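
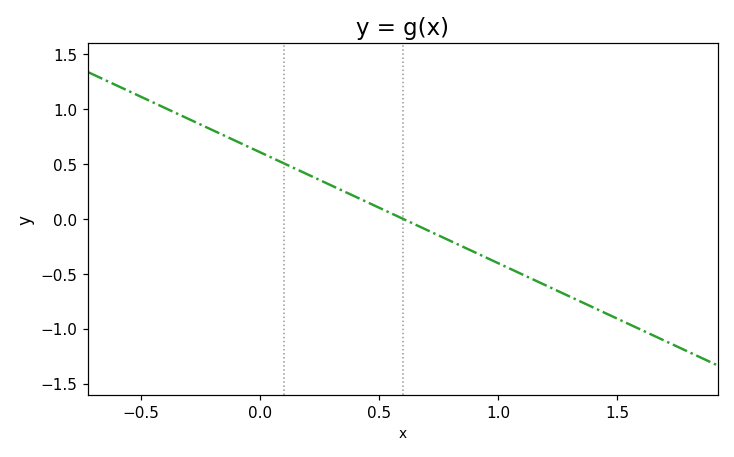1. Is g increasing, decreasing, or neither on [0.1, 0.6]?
decreasing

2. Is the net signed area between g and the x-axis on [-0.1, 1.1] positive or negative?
positive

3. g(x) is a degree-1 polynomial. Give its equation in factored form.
y = -1.01(x - 0.6)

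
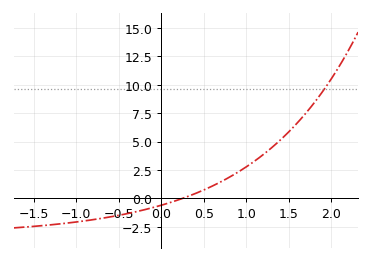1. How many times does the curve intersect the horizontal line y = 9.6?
1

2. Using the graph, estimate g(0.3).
0.2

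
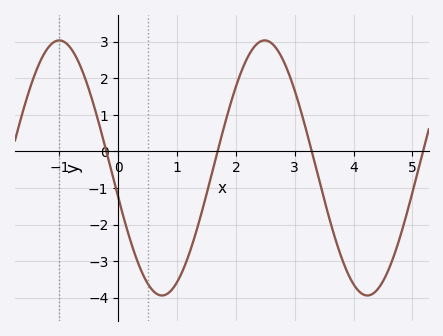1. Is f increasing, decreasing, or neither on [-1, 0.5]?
decreasing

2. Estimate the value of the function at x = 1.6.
-0.6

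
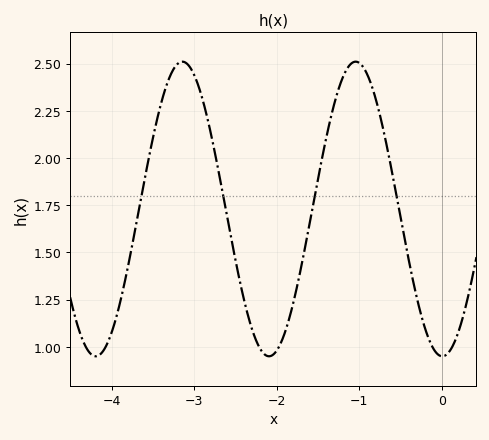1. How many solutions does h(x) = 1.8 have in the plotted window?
4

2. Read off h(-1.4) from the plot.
2.1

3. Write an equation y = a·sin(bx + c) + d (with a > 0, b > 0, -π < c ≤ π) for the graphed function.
y = 0.78sin(3x - 1.6) + 1.73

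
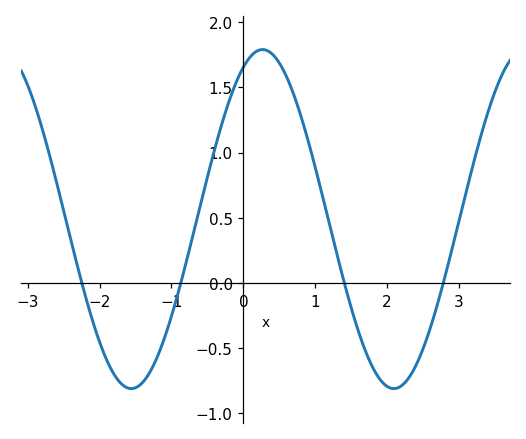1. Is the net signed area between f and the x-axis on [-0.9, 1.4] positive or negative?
positive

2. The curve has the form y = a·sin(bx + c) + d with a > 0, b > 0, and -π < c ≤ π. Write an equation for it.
y = 1.3sin(1.7x + 1.1) + 0.49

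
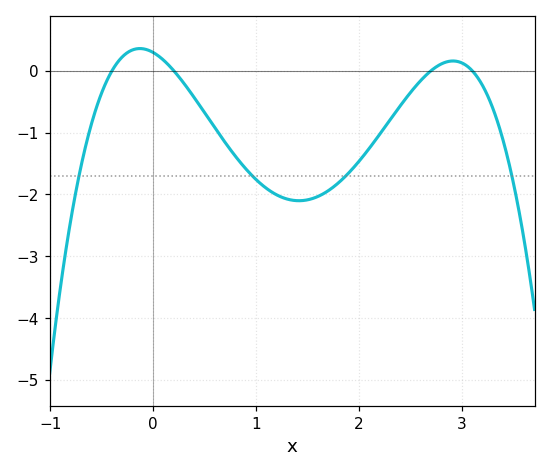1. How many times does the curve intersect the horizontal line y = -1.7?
4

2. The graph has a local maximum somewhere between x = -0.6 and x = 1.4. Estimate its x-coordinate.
-0.1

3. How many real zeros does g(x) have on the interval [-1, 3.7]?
4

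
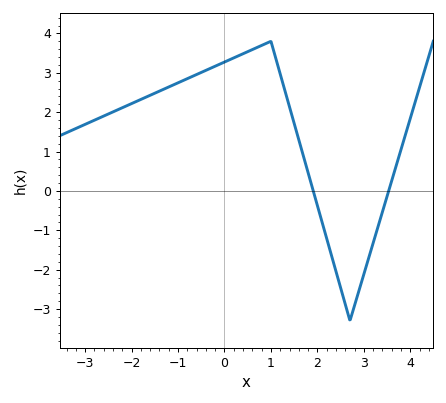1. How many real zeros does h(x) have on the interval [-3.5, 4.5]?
2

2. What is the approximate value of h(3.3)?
-0.924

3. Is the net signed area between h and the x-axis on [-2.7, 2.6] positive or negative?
positive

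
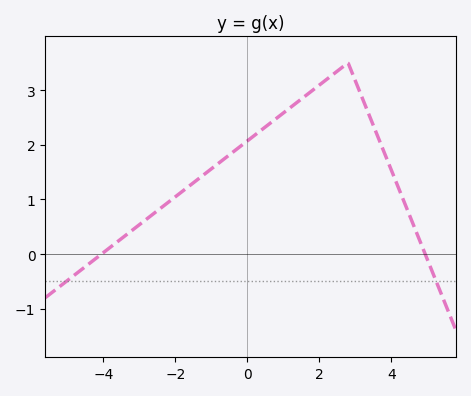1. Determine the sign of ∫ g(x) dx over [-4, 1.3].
positive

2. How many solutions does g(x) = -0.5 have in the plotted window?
2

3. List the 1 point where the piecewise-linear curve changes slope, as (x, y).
(2.8, 3.5)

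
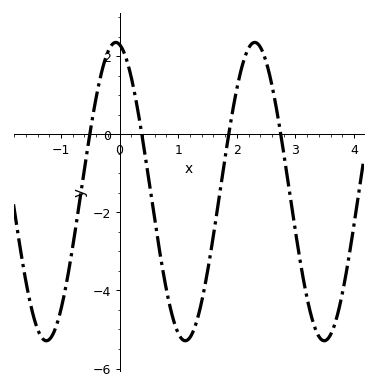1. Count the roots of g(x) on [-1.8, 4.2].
4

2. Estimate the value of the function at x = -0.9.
-3.8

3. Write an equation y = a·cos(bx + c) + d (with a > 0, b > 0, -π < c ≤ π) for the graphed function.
y = 3.82cos(2.6x + 0.17) - 1.47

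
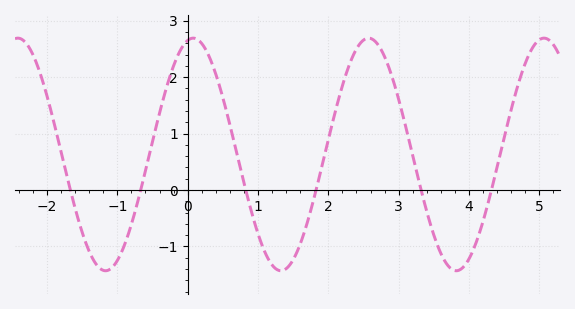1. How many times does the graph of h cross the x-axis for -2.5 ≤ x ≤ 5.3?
6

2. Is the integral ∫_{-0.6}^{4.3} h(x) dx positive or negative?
positive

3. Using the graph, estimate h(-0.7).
-0.159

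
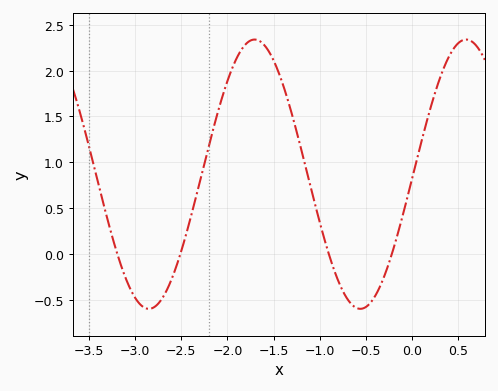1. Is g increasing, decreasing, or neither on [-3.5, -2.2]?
neither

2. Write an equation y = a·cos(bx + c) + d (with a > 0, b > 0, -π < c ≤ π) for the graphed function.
y = 1.47cos(2.7x - 1.6) + 0.87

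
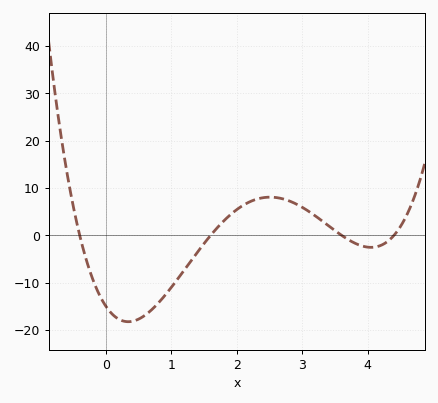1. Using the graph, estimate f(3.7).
-1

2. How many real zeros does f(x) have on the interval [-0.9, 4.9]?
4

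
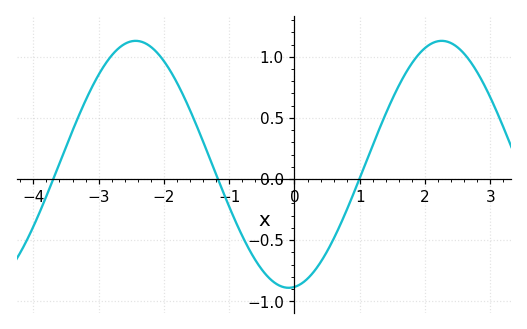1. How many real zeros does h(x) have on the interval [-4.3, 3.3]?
3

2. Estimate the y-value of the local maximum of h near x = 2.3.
1.13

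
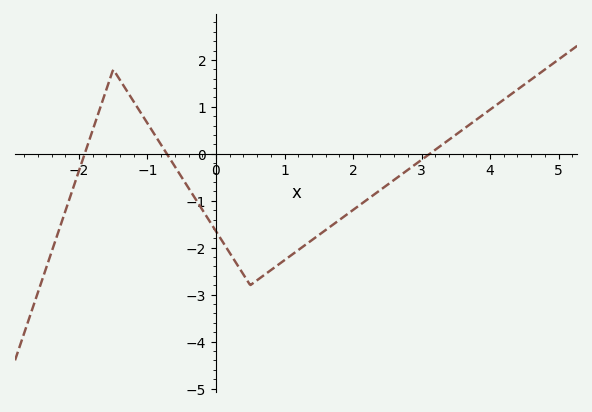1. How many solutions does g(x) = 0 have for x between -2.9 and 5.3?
3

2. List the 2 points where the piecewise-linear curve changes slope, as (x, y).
(-1.5, 1.8); (0.5, -2.8)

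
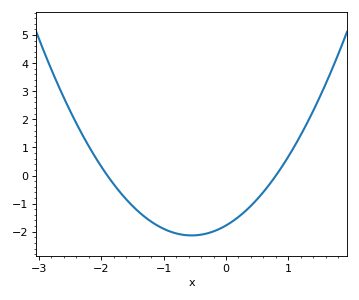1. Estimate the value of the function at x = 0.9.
0.328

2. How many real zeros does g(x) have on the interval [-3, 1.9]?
2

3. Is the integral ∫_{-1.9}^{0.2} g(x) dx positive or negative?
negative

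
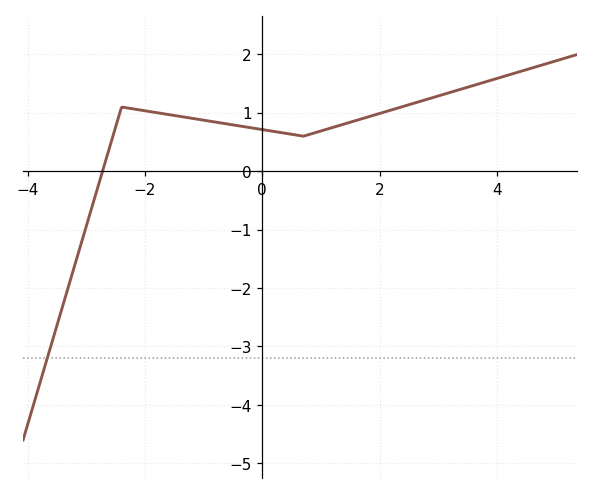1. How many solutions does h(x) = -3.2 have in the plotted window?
1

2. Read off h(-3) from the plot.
-0.9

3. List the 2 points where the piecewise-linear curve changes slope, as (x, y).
(-2.4, 1.1); (0.7, 0.6)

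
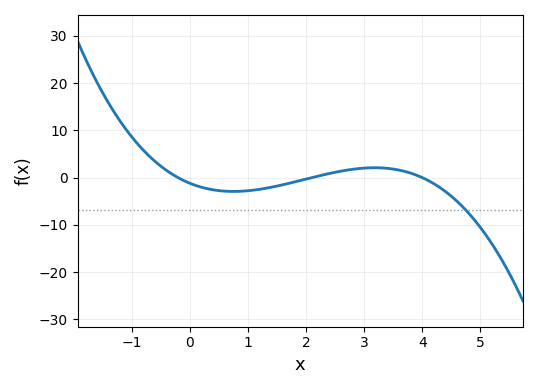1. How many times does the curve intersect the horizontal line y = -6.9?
1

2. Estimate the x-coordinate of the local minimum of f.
0.8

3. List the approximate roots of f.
-0.2, 2.2, 4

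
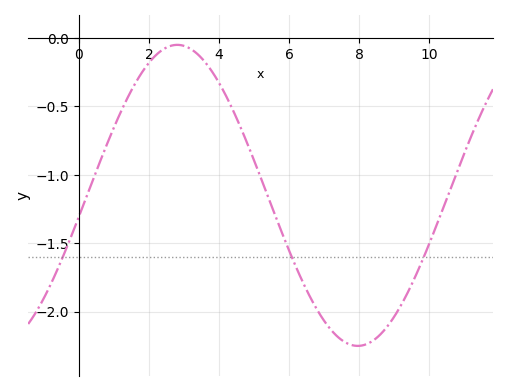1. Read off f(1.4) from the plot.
-0.45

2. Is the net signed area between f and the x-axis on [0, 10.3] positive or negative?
negative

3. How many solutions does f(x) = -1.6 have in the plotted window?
3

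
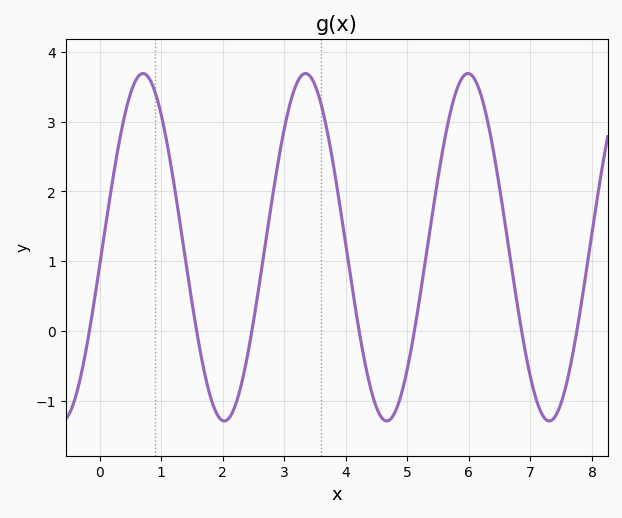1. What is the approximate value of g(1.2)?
2.2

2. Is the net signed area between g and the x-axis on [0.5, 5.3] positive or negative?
positive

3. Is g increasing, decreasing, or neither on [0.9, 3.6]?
neither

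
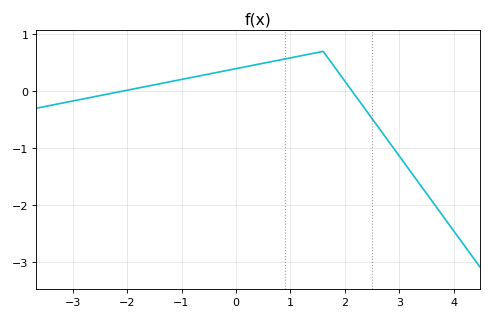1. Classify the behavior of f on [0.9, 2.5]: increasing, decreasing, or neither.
neither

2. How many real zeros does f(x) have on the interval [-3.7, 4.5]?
2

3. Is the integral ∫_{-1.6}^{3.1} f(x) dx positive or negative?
positive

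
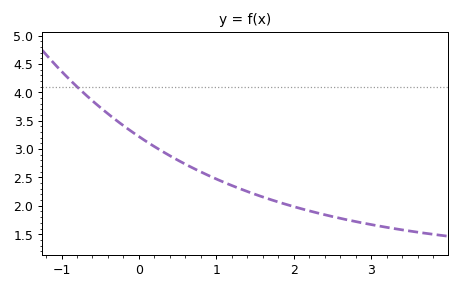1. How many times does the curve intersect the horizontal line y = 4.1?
1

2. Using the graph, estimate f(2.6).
1.78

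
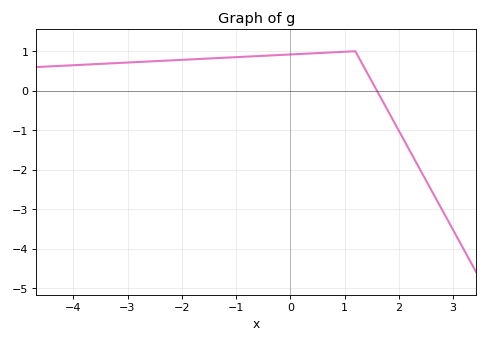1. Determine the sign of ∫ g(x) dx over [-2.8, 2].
positive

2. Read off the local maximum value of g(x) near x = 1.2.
1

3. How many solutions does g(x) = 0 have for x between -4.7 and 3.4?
1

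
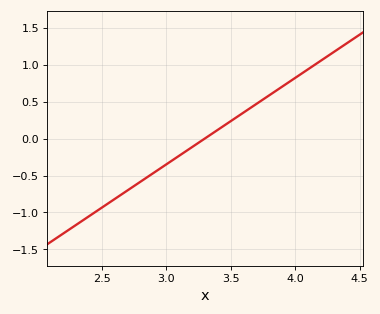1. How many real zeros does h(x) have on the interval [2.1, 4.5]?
1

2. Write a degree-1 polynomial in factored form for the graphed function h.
y = 1.17(x - 3.3)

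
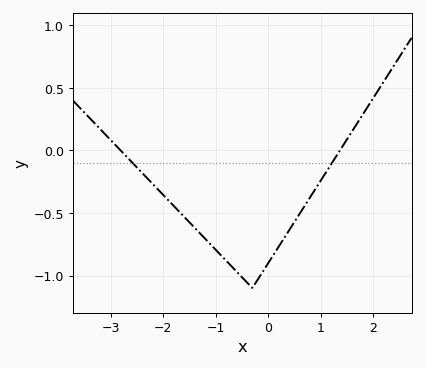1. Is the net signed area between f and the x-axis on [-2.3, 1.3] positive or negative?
negative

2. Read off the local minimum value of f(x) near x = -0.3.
-1.1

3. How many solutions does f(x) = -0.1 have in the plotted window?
2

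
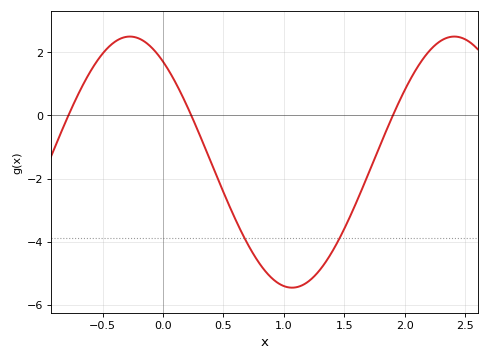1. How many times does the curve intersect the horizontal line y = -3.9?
2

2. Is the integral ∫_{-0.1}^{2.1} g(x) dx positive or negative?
negative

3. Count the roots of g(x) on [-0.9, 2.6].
3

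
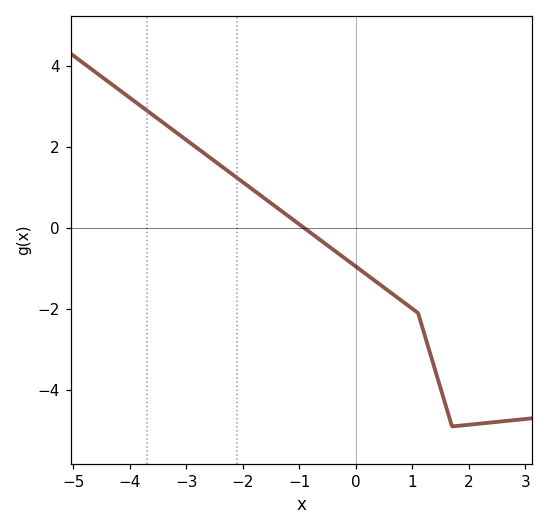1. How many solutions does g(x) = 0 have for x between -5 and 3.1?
1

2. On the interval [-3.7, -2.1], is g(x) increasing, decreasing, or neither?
decreasing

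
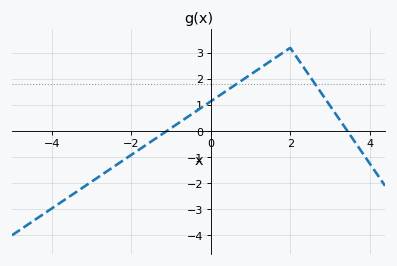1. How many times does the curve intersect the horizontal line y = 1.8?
2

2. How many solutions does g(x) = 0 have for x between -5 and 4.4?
2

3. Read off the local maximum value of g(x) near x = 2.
3.2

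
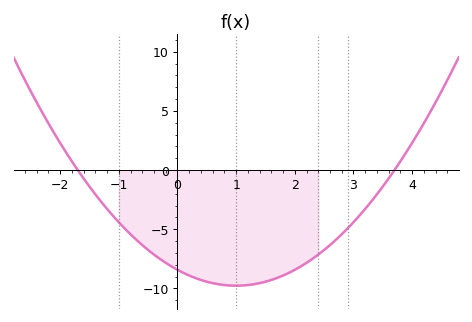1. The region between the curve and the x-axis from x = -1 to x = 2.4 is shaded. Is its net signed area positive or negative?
negative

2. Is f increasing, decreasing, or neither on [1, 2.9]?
increasing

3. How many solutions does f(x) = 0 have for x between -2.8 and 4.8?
2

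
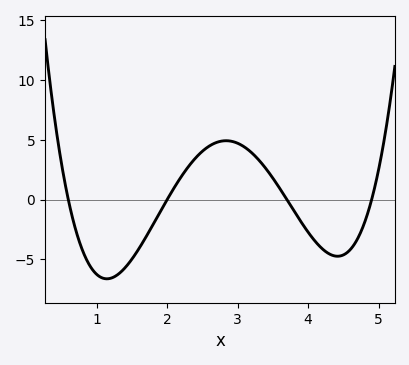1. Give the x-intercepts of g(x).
0.6, 2, 3.7, 4.9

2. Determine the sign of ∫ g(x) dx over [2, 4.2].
positive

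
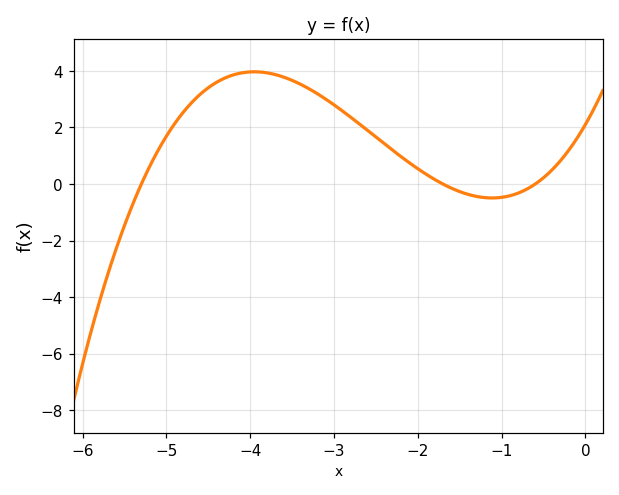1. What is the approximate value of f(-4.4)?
3.6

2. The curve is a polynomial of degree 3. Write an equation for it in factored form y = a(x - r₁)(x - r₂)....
y = 0.39(x + 5.3)(x + 1.7)(x + 0.6)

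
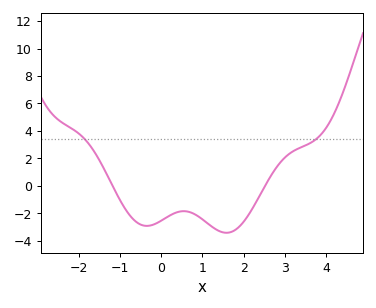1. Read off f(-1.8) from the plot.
3.2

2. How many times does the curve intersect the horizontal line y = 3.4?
2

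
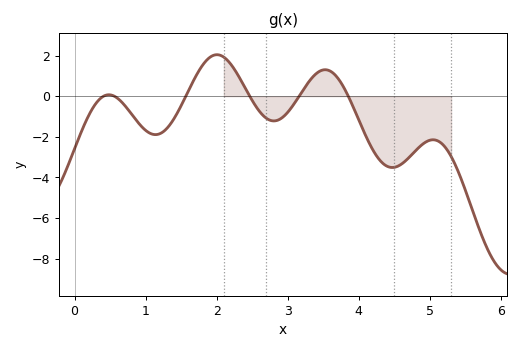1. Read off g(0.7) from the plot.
-0.427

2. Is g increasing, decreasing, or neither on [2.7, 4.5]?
neither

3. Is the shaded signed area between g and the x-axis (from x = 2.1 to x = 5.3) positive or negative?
negative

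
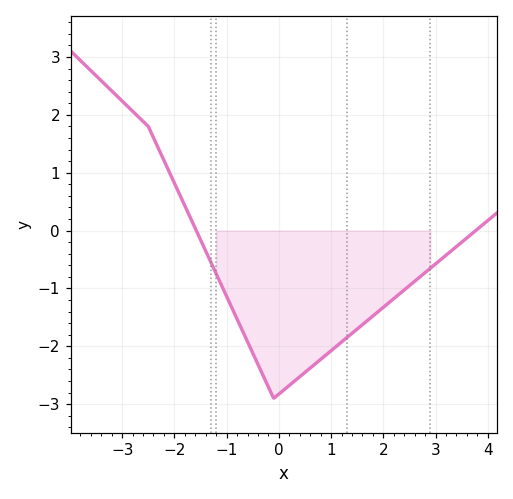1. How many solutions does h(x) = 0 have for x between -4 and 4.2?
2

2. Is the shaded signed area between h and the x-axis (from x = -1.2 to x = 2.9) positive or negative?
negative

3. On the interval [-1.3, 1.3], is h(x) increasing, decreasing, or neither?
neither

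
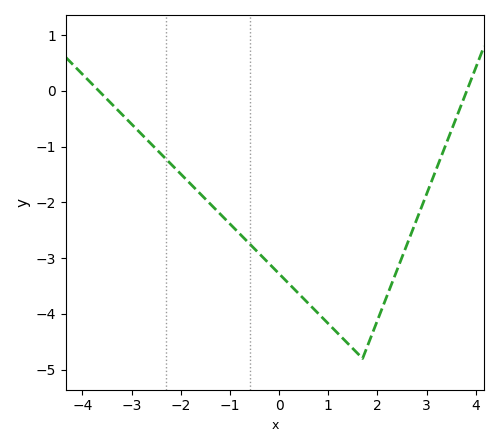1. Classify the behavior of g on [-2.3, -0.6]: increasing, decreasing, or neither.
decreasing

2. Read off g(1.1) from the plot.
-4.3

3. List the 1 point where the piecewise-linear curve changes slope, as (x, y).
(1.7, -4.8)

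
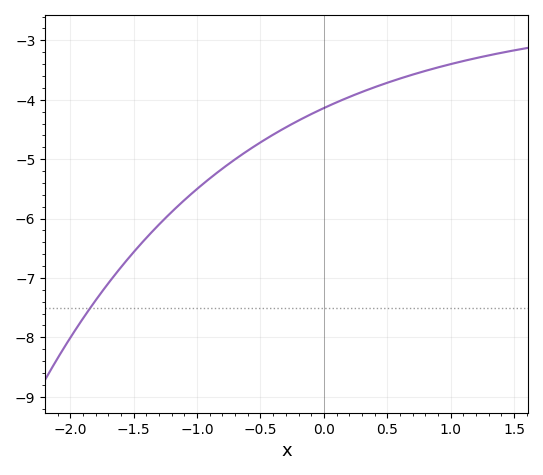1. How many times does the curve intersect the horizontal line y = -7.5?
1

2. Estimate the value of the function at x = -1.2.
-5.89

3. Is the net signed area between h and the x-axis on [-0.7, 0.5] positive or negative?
negative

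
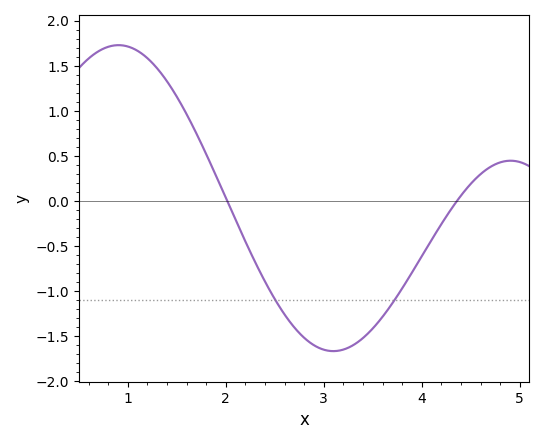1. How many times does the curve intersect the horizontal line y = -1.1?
2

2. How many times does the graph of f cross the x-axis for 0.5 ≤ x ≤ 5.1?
2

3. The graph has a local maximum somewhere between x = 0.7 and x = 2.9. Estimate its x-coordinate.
0.905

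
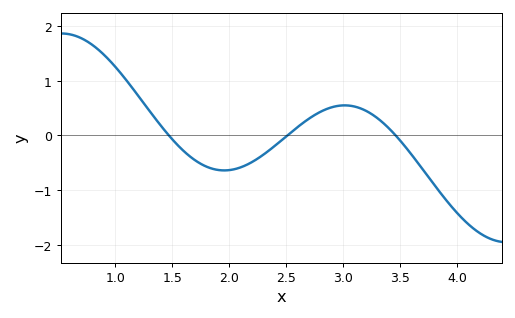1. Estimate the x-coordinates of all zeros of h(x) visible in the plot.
1.47, 2.51, 3.46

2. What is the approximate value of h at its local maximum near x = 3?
0.551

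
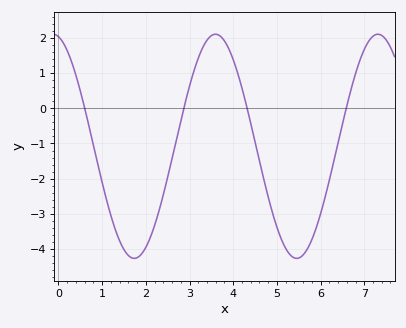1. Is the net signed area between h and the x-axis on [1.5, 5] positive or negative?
negative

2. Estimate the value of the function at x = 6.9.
1.37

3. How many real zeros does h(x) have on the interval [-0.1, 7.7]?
4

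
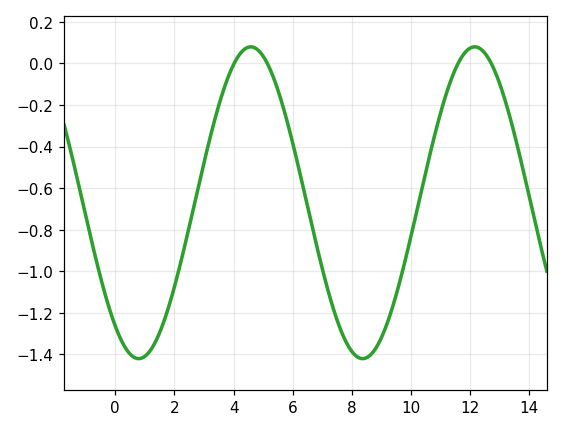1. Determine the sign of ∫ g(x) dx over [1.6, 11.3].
negative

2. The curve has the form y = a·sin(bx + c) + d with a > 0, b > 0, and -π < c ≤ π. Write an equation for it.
y = 0.75sin(0.83x - 2.2) - 0.67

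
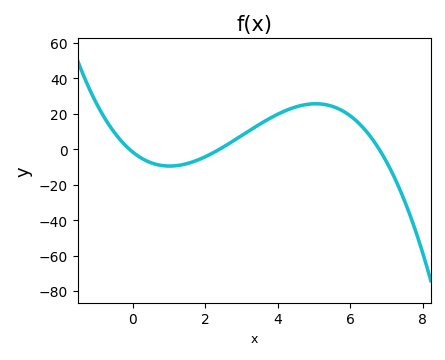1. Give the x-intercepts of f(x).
-0.1, 2.4, 6.8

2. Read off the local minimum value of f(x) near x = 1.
-9.56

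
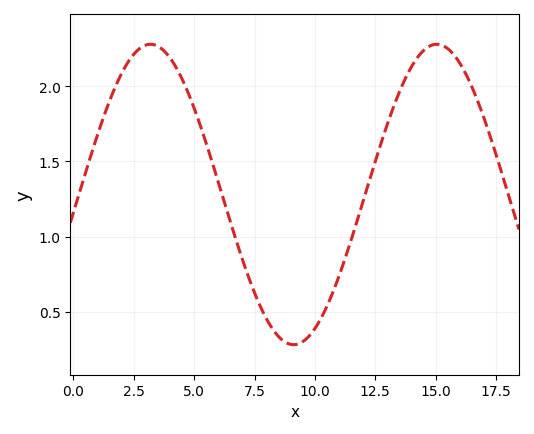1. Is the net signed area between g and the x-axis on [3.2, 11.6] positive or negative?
positive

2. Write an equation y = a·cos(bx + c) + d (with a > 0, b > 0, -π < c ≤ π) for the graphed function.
y = 1cos(0.53x - 1.7) + 1.28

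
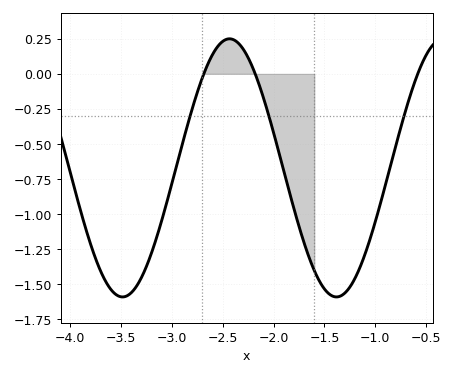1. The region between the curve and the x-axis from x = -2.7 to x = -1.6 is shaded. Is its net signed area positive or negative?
negative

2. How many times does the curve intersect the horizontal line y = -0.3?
3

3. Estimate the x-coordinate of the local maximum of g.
-2.45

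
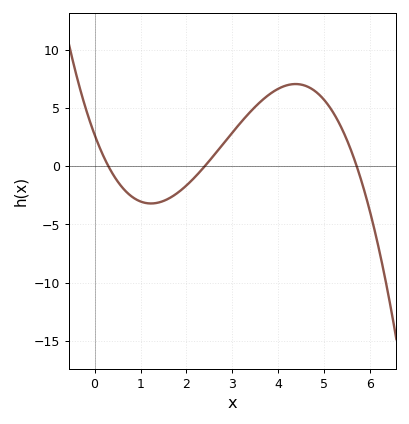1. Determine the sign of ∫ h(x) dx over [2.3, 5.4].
positive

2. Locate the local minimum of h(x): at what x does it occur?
1.2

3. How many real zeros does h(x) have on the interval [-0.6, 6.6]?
3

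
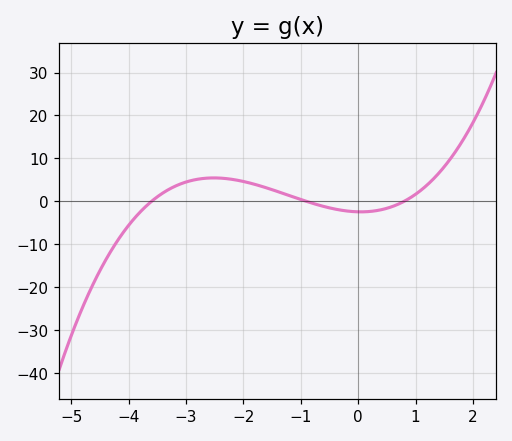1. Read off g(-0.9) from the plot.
0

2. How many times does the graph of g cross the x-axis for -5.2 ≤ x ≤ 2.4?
3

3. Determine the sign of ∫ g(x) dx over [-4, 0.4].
positive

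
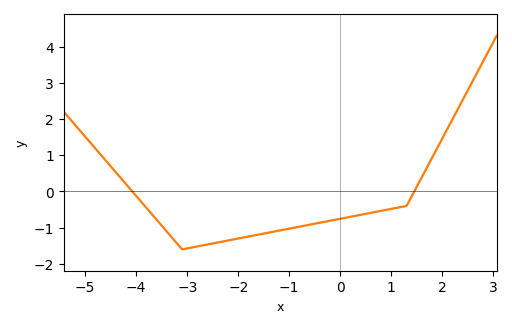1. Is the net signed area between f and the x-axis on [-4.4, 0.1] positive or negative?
negative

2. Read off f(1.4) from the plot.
-0.1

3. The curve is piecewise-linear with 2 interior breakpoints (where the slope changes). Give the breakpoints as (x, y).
(-3.1, -1.6); (1.3, -0.4)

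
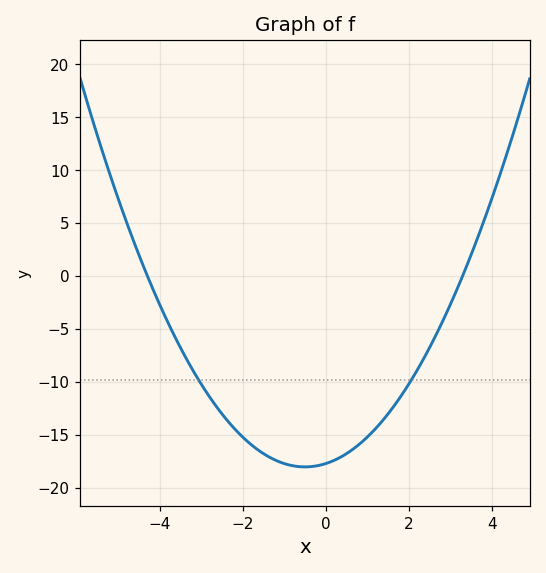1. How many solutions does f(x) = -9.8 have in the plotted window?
2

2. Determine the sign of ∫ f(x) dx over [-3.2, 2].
negative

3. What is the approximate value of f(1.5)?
-13.1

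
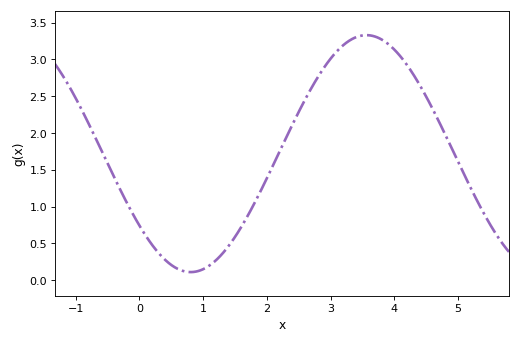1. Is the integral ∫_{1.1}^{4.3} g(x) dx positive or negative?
positive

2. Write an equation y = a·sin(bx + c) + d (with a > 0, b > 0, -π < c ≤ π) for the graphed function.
y = 1.61sin(1.14x - 2.49) + 1.72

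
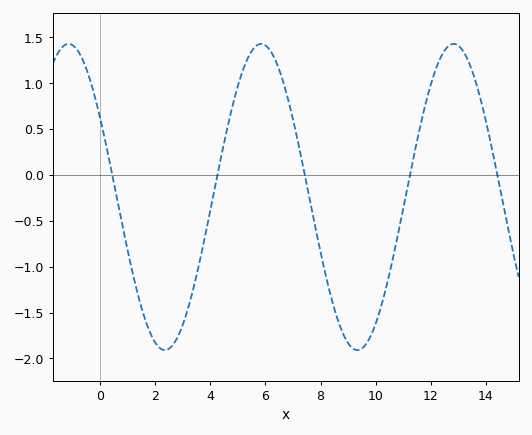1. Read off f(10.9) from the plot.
-0.514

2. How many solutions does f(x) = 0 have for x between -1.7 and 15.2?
5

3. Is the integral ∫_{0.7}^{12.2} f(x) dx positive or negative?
negative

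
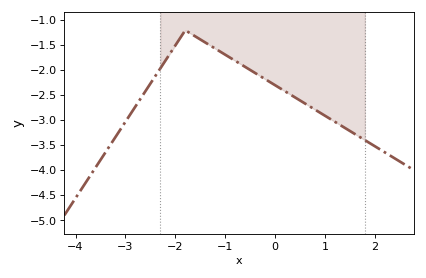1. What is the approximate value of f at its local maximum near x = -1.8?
-1.2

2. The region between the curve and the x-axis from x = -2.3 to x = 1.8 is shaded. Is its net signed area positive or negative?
negative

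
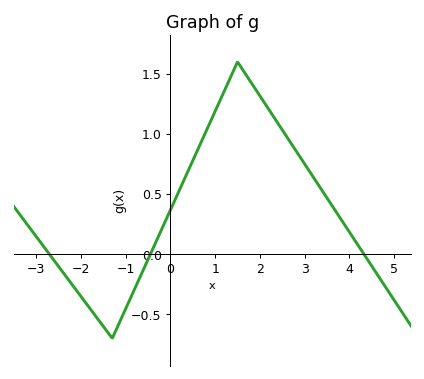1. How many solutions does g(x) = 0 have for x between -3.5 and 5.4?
3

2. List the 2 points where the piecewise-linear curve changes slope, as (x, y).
(-1.3, -0.7); (1.5, 1.6)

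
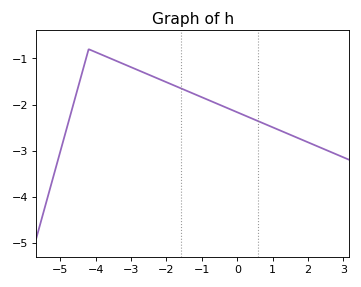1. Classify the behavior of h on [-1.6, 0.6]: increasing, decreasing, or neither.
decreasing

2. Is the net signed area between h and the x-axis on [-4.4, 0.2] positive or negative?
negative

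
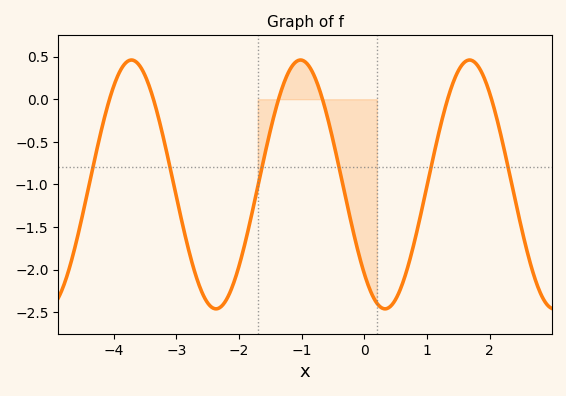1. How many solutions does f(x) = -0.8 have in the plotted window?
6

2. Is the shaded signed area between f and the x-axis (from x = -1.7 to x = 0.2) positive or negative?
negative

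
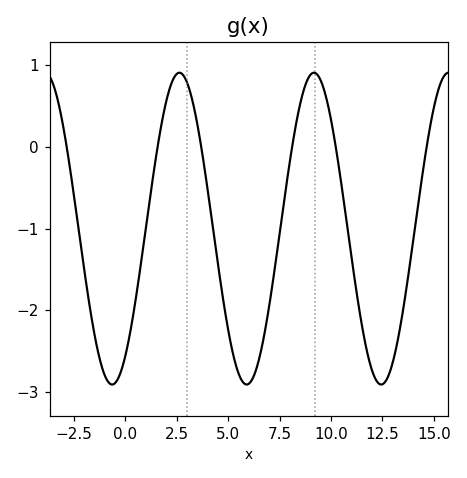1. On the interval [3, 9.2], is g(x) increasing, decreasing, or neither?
neither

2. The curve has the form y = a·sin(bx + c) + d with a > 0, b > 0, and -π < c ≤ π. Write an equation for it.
y = 1.91sin(0.96x - 0.95) - 1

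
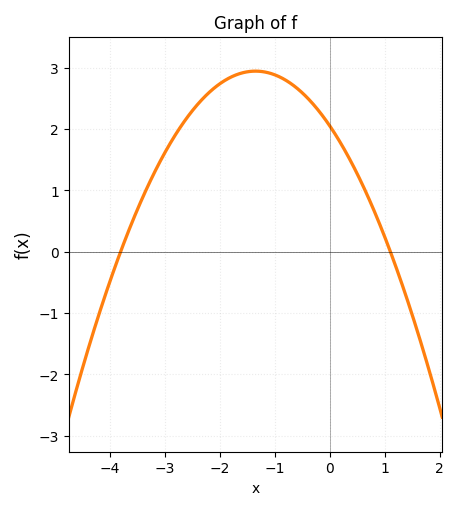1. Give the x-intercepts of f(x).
-3.8, 1.1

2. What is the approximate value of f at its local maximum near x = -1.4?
2.94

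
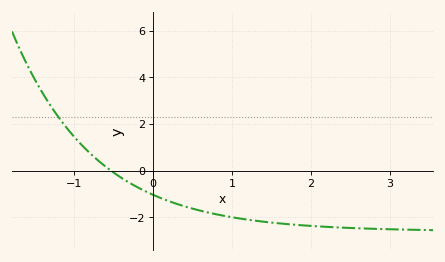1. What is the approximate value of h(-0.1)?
-0.884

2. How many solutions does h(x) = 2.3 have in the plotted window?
1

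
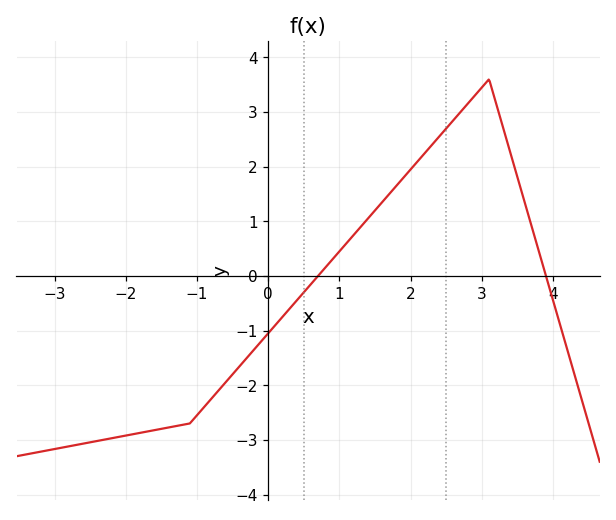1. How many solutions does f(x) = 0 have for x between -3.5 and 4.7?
2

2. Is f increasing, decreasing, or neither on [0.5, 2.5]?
increasing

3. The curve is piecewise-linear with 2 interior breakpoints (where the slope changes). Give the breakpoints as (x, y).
(-1.1, -2.7); (3.1, 3.6)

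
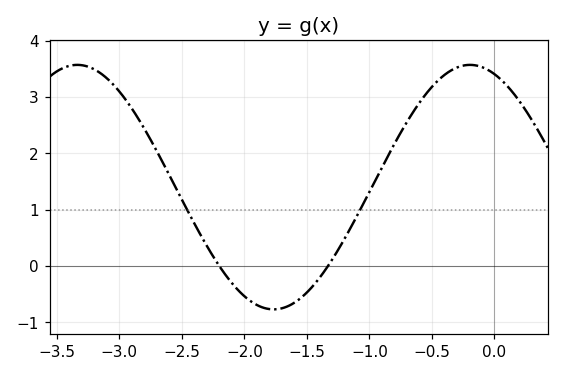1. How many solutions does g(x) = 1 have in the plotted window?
2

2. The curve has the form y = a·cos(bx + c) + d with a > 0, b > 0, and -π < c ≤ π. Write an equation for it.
y = 2.17cos(2x + 0.39) + 1.4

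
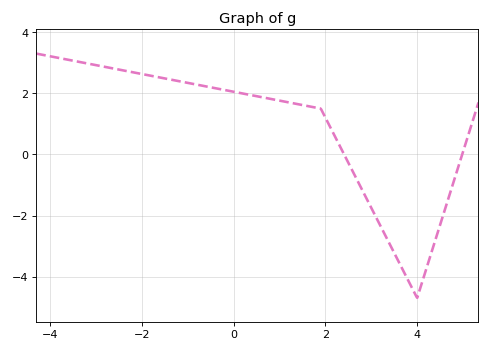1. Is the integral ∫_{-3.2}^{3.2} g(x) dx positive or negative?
positive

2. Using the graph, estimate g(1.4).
1.65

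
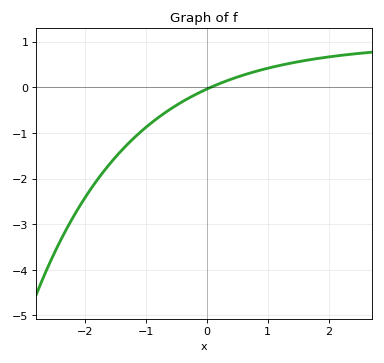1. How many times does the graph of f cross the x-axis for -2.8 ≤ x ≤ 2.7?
1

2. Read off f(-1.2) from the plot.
-1.12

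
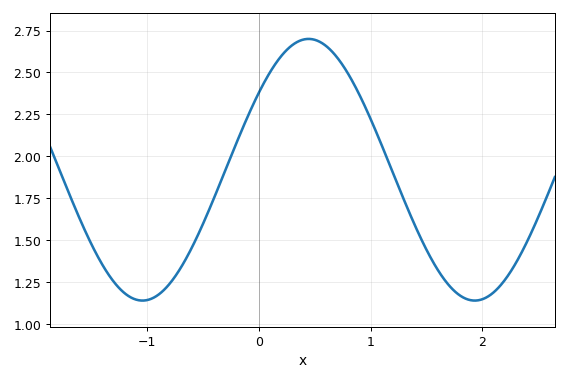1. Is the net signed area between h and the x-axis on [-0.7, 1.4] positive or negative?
positive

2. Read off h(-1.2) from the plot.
1.18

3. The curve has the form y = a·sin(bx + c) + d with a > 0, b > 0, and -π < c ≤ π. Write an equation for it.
y = 0.78sin(2.1x + 0.63) + 1.92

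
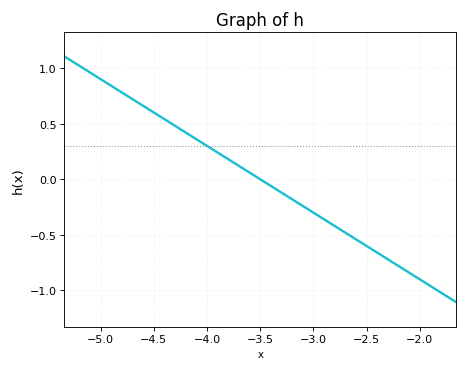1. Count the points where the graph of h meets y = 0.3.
1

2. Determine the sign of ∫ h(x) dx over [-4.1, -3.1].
positive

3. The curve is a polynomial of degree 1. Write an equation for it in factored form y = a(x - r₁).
y = -0.6(x + 3.5)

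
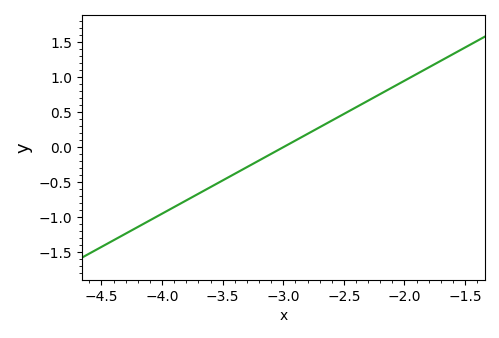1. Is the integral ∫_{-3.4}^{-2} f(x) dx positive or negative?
positive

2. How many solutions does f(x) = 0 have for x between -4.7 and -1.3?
1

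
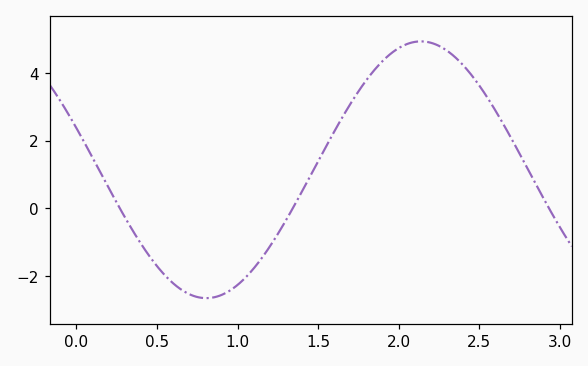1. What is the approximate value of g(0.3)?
-0.2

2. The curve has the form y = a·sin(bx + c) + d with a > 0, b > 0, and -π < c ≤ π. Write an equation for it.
y = 3.8sin(2.4x + 2.8) + 1.14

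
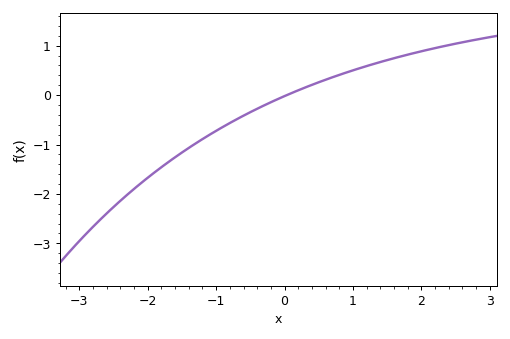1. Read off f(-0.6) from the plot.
-0.4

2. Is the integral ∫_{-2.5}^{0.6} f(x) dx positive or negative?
negative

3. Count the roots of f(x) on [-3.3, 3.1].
1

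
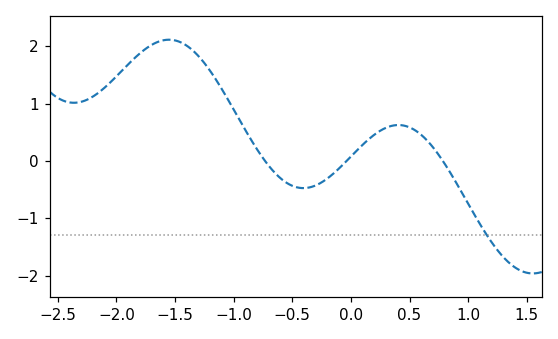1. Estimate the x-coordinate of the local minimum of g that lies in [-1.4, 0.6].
-0.406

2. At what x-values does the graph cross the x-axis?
-0.732, -0.036, 0.784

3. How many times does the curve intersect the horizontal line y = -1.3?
1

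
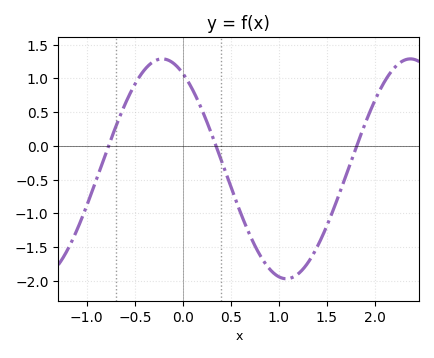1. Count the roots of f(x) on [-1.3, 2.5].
3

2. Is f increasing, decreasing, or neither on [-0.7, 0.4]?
neither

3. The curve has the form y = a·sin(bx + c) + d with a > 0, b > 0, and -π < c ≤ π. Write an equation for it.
y = 1.63sin(2.43x + 2.09) - 0.34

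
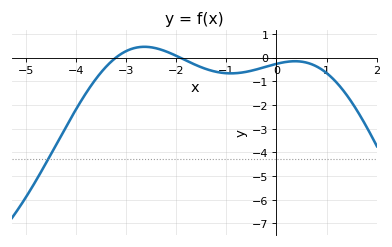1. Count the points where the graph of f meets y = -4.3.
1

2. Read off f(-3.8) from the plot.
-1.52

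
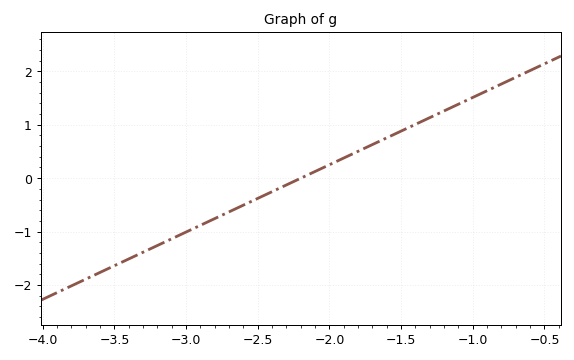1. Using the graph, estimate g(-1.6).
0.8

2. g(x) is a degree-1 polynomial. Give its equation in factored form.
y = 1.26(x + 2.2)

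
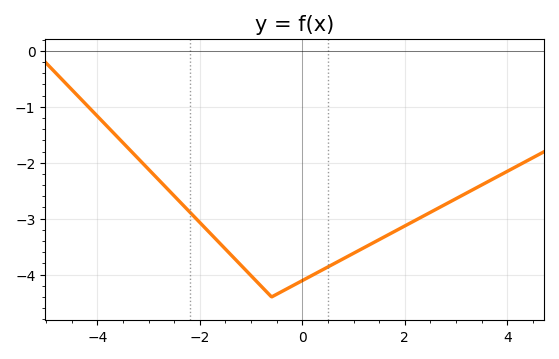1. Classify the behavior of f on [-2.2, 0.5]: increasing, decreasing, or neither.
neither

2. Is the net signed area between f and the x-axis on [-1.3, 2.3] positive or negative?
negative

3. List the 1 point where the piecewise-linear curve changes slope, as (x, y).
(-0.6, -4.4)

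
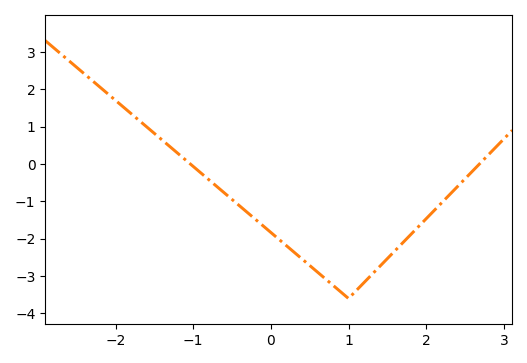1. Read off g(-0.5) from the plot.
-0.9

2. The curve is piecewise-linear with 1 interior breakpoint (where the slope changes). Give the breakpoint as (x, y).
(1, -3.6)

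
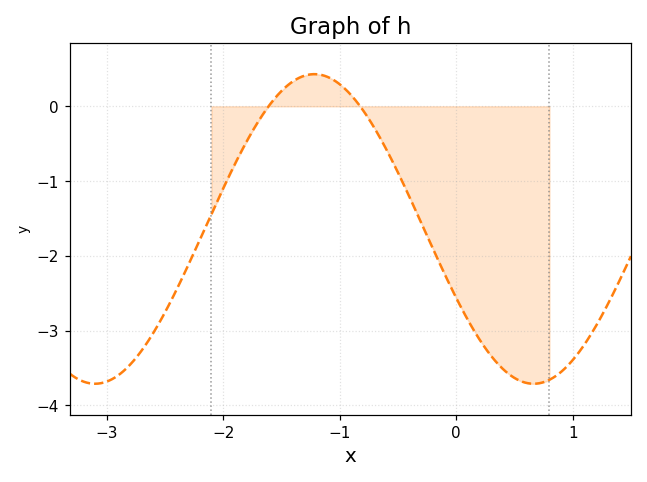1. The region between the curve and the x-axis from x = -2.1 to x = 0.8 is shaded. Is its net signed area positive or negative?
negative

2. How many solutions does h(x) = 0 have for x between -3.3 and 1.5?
2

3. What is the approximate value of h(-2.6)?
-3.03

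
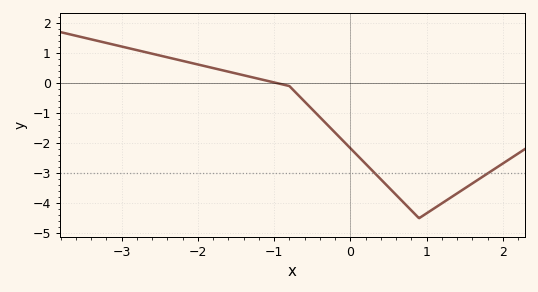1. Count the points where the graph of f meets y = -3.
2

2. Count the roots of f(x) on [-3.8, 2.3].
1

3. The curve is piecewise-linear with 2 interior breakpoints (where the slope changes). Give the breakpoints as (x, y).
(-0.8, -0.1); (0.9, -4.5)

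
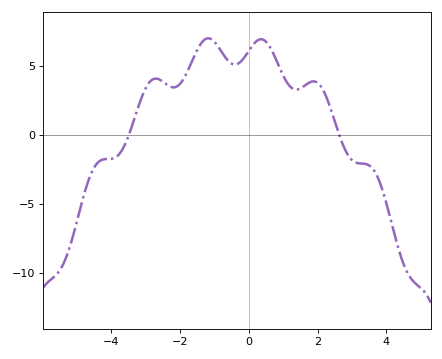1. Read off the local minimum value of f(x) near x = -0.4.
5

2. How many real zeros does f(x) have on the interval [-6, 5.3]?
2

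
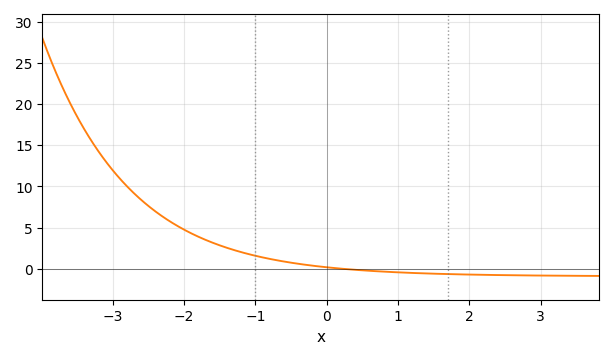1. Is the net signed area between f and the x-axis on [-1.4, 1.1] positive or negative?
positive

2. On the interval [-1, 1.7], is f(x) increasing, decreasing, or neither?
decreasing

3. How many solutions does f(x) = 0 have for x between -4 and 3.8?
1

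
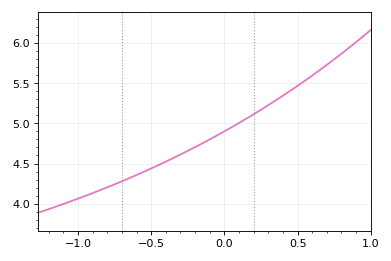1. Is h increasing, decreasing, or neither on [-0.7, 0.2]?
increasing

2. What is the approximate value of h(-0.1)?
4.8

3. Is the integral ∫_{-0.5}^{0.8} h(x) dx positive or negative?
positive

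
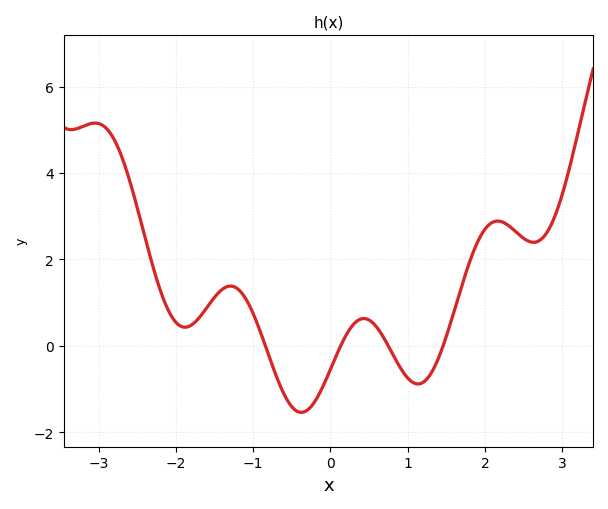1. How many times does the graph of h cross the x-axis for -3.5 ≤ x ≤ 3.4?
4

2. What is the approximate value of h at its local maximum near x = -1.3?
1.38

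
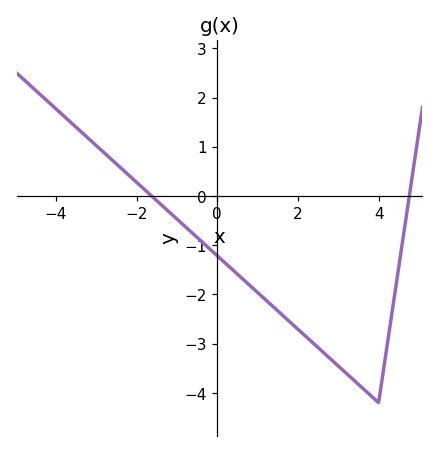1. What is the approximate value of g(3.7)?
-4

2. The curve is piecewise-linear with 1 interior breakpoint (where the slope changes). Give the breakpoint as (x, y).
(4, -4.2)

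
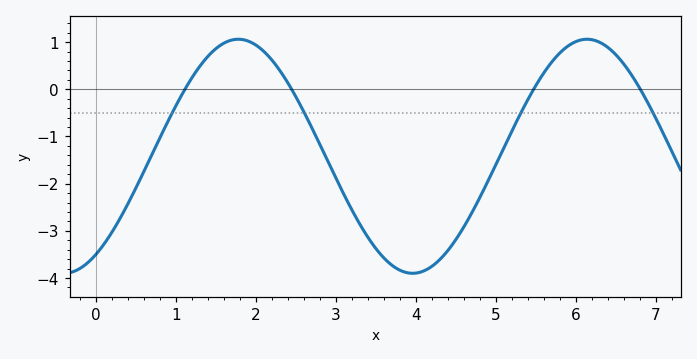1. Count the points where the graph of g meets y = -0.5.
4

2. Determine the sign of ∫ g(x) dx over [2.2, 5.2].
negative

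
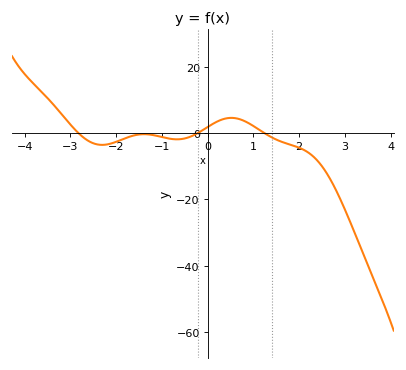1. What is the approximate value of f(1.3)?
-0.502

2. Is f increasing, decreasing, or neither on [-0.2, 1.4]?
neither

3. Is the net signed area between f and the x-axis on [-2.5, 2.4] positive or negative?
negative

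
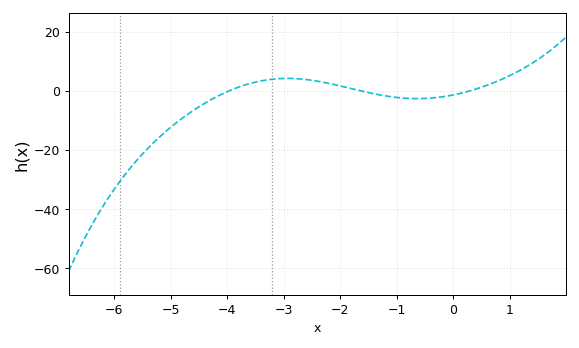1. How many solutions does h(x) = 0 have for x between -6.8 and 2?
3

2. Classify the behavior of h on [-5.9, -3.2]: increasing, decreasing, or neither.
increasing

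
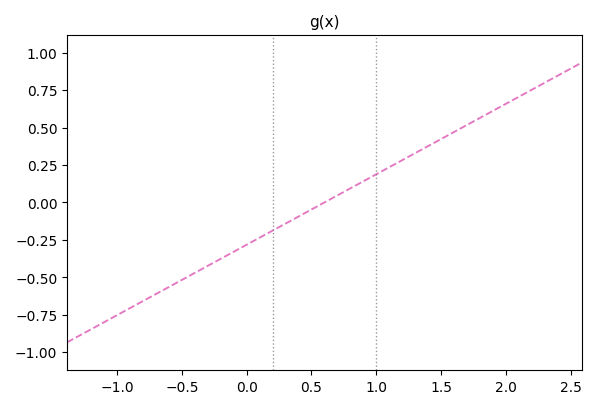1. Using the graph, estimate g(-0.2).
-0.376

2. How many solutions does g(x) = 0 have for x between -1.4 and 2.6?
1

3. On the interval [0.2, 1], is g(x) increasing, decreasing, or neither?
increasing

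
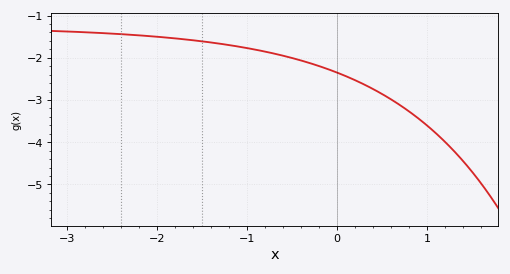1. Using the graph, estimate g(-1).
-1.8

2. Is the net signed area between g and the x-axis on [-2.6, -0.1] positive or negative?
negative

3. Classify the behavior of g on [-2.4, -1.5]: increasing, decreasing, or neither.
decreasing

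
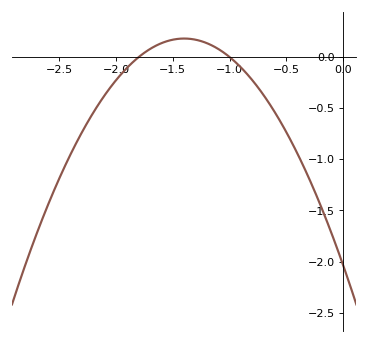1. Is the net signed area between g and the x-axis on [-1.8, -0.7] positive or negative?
positive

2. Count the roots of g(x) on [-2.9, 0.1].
2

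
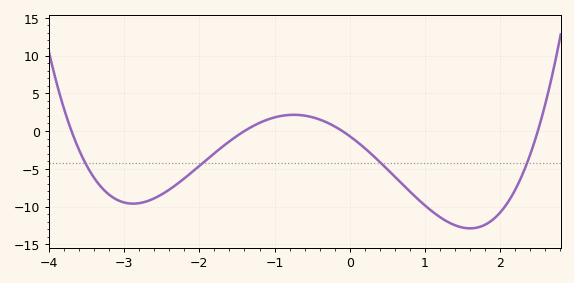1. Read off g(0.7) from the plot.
-7.05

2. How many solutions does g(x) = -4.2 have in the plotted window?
4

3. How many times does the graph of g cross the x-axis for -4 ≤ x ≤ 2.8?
4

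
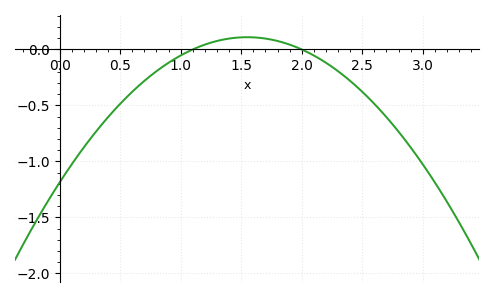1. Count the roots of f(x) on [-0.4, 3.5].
2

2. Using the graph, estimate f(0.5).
-0.5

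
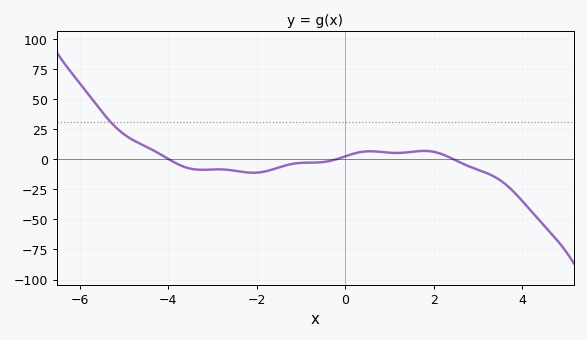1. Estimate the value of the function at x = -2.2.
-10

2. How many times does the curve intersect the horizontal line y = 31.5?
1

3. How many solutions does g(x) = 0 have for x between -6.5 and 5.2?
3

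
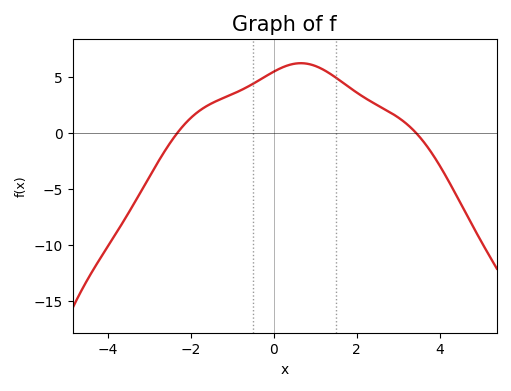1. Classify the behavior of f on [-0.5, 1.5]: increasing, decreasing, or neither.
neither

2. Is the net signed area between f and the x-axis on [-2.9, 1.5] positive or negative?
positive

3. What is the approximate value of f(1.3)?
5.39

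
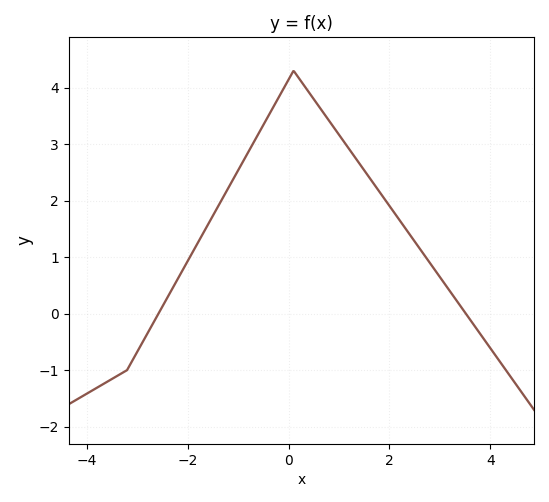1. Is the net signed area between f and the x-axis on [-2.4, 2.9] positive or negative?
positive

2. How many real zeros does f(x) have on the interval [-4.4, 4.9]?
2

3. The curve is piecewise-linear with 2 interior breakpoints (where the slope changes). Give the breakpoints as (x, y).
(-3.2, -1); (0.1, 4.3)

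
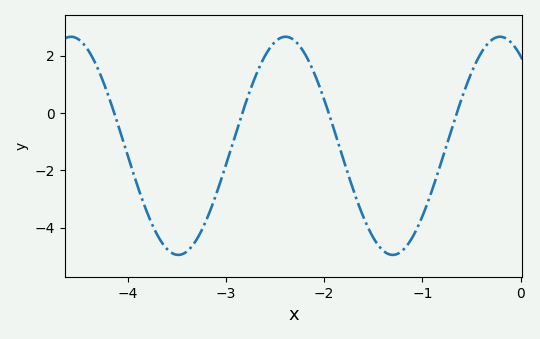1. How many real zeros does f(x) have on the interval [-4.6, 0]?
4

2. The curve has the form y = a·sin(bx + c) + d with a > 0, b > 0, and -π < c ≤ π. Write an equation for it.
y = 3.81sin(2.88x + 2.18) - 1.14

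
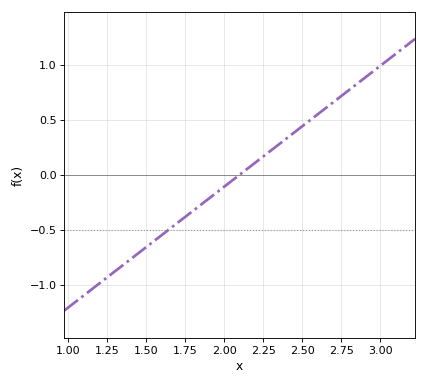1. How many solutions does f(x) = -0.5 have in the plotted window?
1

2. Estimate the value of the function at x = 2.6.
0.55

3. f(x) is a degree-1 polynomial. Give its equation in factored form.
y = 1.1(x - 2.1)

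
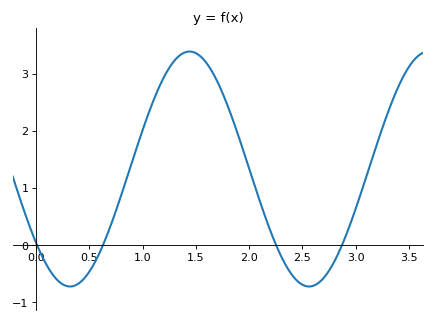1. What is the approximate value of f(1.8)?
2.43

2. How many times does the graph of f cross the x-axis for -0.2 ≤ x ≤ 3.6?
4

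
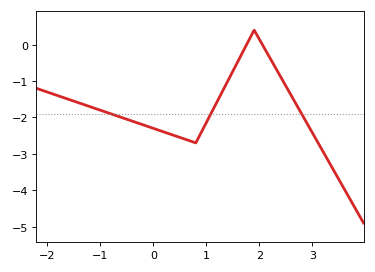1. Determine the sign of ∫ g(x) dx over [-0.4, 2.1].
negative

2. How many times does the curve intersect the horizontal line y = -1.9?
3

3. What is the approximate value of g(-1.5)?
-1.55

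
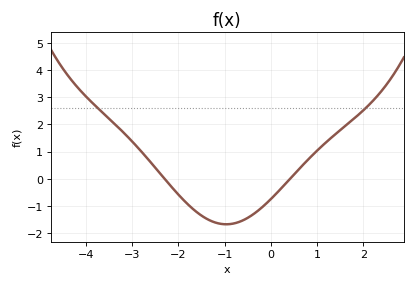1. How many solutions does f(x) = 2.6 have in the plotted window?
2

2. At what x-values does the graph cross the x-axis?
-2.2, 0.4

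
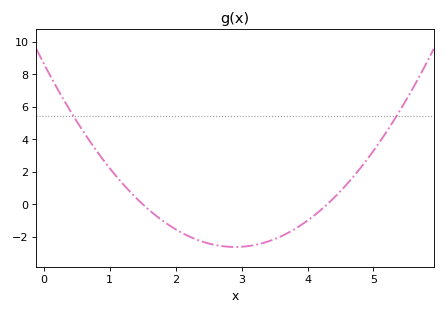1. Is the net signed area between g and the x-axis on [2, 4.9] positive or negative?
negative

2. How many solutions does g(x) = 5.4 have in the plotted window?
2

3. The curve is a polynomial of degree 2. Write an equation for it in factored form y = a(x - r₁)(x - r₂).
y = 1.34(x - 1.5)(x - 4.3)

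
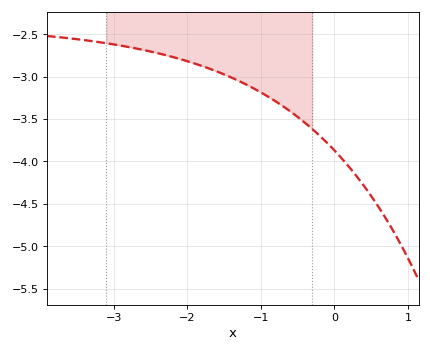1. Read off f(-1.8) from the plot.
-2.85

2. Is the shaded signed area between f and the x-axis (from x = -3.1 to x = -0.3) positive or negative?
negative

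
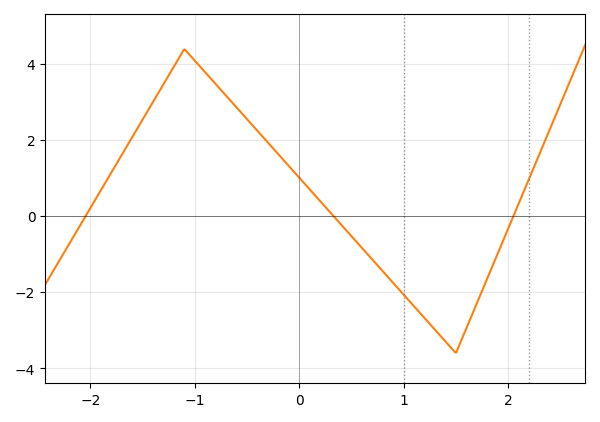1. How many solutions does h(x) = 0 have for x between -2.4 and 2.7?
3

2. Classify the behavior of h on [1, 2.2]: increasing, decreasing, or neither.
neither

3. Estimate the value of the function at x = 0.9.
-1.75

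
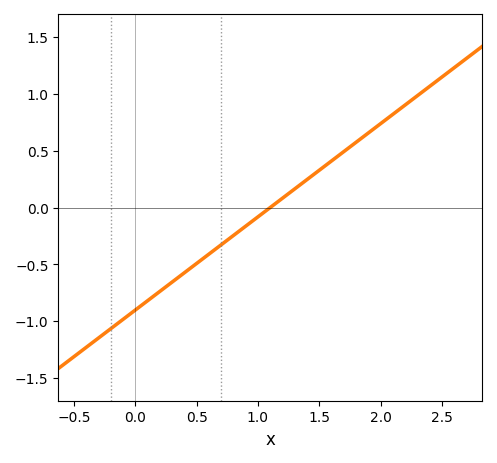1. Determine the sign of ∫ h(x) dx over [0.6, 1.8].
positive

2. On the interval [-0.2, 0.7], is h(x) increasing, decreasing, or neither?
increasing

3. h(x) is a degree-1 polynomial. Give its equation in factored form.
y = 0.82(x - 1.1)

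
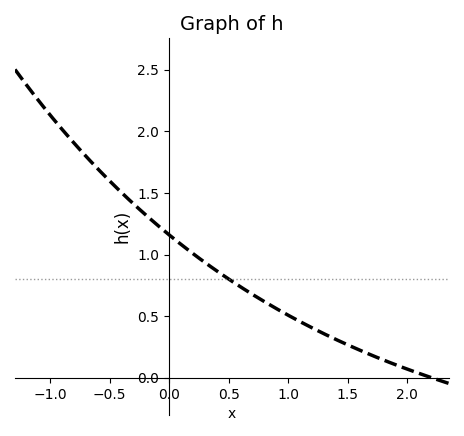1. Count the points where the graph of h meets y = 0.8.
1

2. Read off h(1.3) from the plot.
0.357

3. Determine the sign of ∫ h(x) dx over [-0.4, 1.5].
positive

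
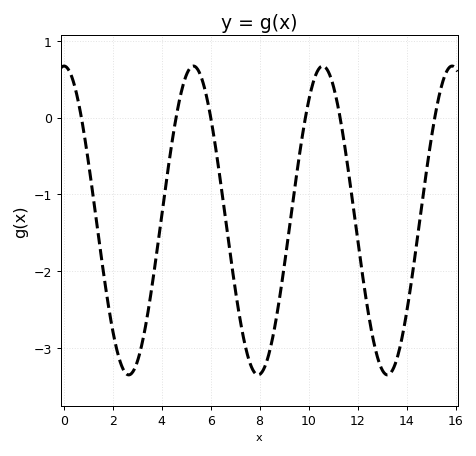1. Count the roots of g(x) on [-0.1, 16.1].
6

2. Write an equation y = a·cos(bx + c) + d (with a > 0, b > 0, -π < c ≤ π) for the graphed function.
y = 2.01cos(1.19x - 0.02) - 1.34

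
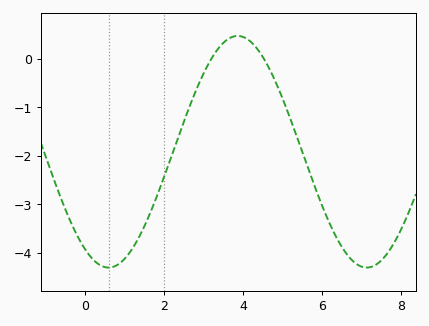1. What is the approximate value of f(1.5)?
-3.4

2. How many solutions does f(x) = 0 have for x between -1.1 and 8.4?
2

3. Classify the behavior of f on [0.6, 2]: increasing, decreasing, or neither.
increasing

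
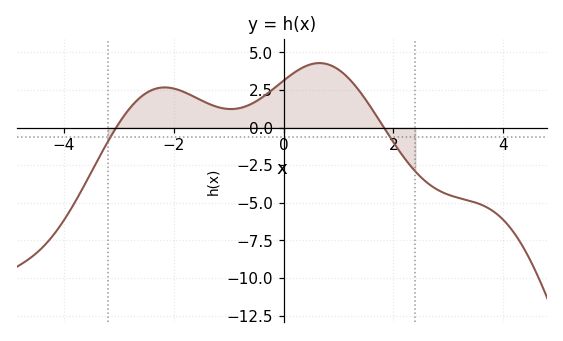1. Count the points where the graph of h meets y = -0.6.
2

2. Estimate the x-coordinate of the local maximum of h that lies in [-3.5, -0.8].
-2.2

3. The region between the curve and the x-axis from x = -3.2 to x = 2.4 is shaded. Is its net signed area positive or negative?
positive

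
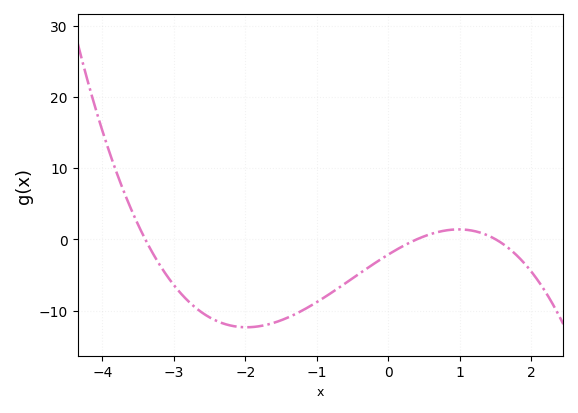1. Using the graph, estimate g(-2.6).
-10.3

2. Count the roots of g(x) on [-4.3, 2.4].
3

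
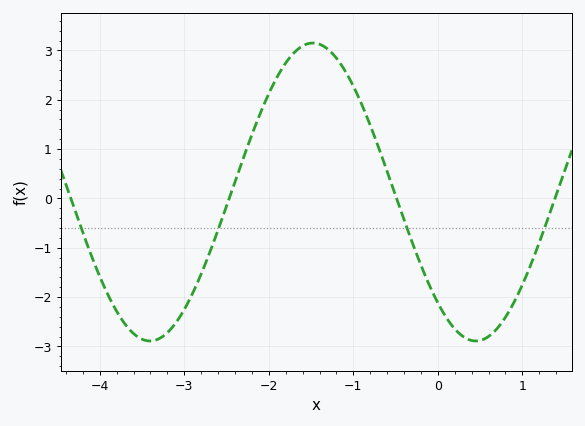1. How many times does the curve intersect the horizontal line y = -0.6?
4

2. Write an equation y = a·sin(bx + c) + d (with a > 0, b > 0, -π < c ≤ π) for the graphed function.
y = 3.02sin(1.6x - 2.3) + 0.13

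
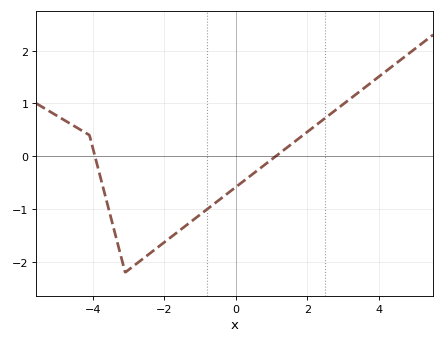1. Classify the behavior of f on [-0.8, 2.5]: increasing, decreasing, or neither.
increasing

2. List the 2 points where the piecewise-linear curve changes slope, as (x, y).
(-4.1, 0.4); (-3.1, -2.2)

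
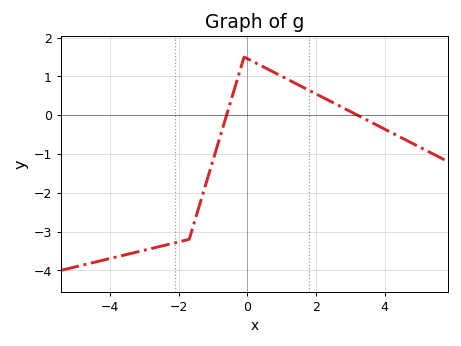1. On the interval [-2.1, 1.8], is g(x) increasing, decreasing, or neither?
neither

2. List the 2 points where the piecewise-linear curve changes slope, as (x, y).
(-1.7, -3.2); (-0.1, 1.5)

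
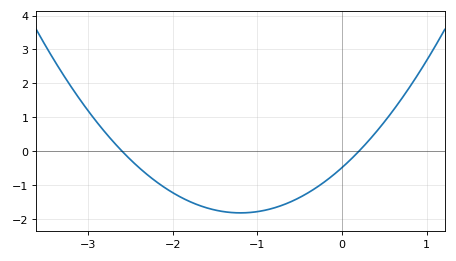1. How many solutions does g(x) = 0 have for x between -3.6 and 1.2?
2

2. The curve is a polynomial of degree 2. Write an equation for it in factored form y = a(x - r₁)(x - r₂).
y = 0.93(x + 2.6)(x - 0.2)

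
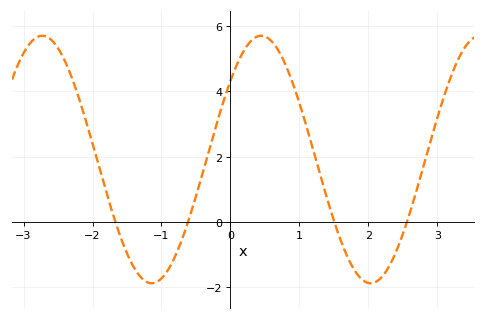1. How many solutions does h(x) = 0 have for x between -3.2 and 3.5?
4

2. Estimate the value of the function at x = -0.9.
-1.4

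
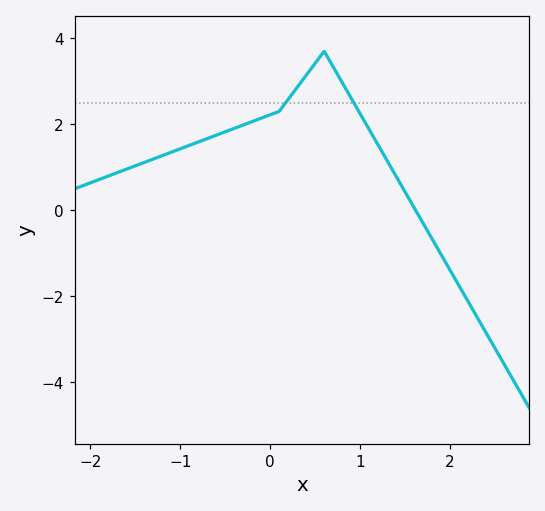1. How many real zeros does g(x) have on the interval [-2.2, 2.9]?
1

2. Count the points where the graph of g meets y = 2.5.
2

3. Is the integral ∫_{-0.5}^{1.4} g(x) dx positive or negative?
positive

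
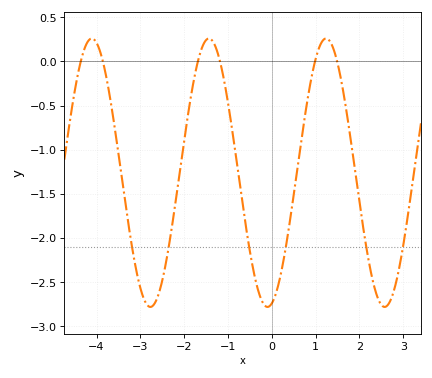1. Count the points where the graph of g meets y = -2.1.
6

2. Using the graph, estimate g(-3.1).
-2.35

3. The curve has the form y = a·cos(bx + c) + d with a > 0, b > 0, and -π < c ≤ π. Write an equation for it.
y = 1.52cos(2.4x - 2.9) - 1.26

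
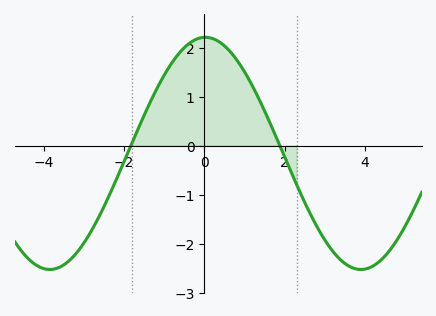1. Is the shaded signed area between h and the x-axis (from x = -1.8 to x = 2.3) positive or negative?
positive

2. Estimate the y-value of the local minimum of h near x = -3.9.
-2.53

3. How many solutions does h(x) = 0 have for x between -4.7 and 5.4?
2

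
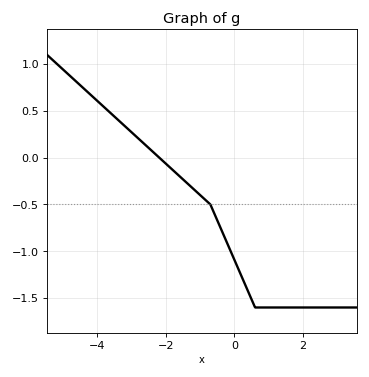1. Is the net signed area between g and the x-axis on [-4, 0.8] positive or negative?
negative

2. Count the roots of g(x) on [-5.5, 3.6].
1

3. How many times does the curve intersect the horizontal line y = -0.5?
1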